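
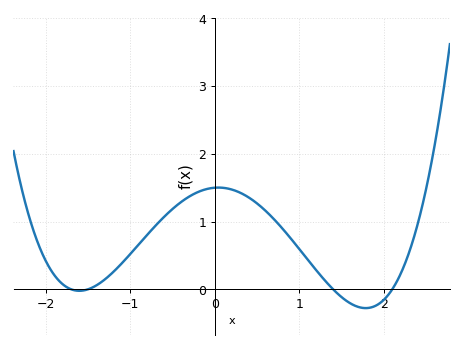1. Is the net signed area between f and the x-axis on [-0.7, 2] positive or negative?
positive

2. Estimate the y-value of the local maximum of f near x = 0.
1.5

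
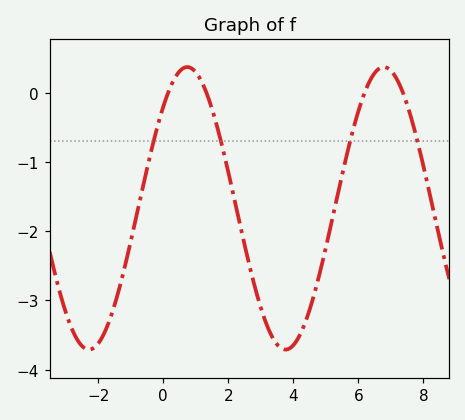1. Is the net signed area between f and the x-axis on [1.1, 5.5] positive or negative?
negative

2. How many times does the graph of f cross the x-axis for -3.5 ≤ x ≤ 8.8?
4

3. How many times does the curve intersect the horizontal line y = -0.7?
4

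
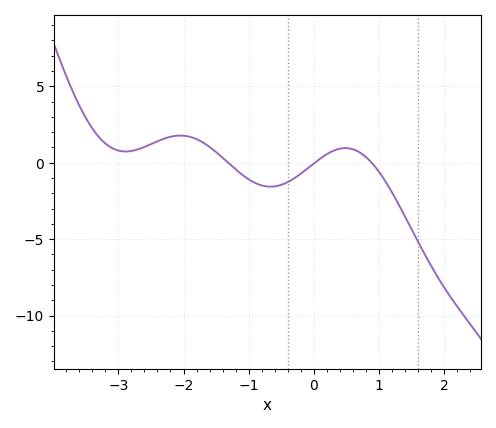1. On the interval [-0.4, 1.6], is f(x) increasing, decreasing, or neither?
neither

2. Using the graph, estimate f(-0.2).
-0.5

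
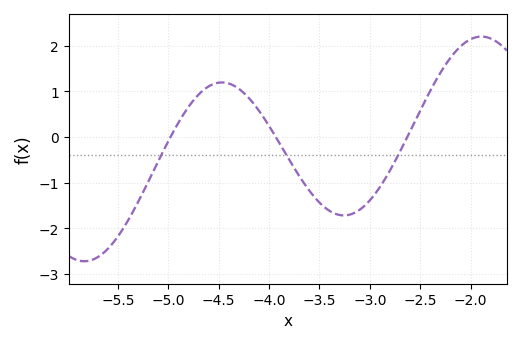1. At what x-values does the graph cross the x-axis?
-5, -3.9, -2.6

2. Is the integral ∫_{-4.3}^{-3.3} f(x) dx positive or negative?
negative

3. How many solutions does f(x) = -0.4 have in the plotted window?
3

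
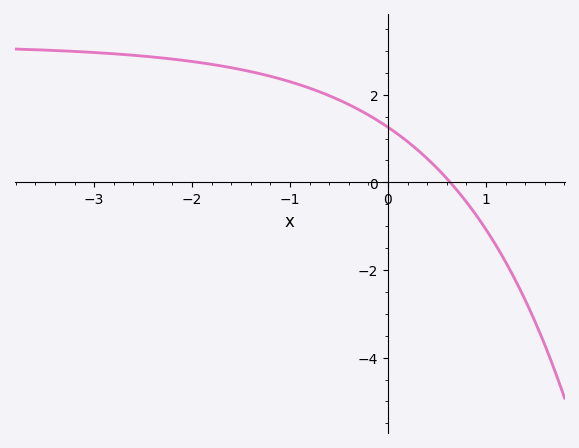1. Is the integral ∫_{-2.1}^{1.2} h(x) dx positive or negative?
positive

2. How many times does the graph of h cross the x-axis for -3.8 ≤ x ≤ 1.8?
1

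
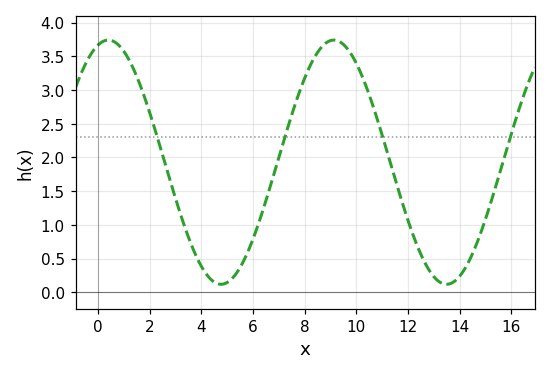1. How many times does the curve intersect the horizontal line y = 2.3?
4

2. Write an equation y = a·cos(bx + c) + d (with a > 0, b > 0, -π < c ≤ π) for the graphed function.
y = 1.81cos(0.72x - 0.292) + 1.93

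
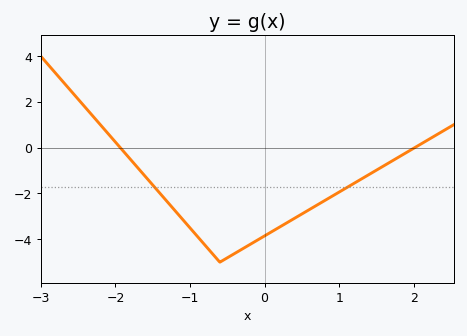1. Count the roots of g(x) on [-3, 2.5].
2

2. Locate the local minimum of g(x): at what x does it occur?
-0.599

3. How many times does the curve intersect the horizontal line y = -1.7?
2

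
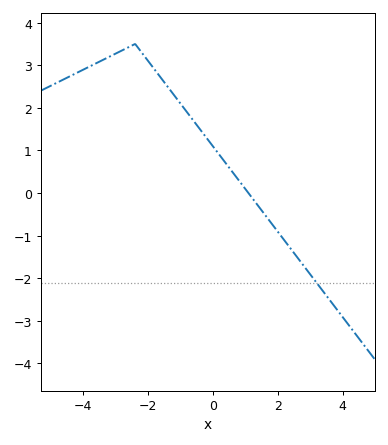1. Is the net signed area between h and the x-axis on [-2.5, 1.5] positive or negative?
positive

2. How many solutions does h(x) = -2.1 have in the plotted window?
1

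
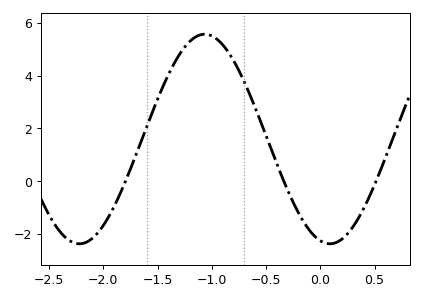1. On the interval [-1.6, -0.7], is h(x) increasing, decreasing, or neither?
neither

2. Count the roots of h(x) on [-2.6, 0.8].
3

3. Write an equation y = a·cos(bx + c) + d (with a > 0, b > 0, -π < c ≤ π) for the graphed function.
y = 3.96cos(2.7x + 2.9) + 1.6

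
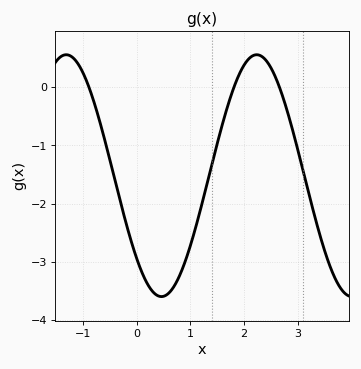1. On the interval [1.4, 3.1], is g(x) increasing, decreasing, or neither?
neither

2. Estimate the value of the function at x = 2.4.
0.5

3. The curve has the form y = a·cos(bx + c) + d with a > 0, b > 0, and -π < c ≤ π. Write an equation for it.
y = 2.08cos(1.8x + 2.3) - 1.52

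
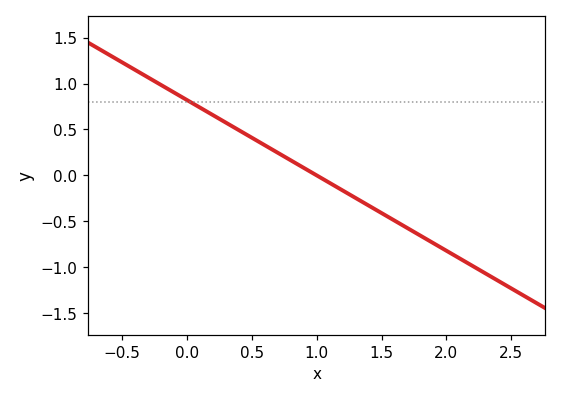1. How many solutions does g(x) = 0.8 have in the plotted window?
1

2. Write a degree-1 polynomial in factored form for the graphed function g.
y = -0.82(x - 1)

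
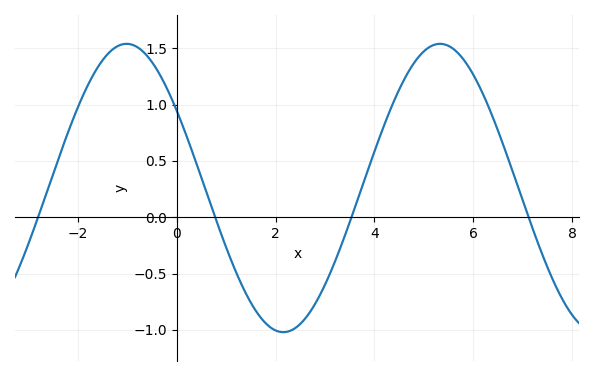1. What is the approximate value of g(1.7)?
-0.9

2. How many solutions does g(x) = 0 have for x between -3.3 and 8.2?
4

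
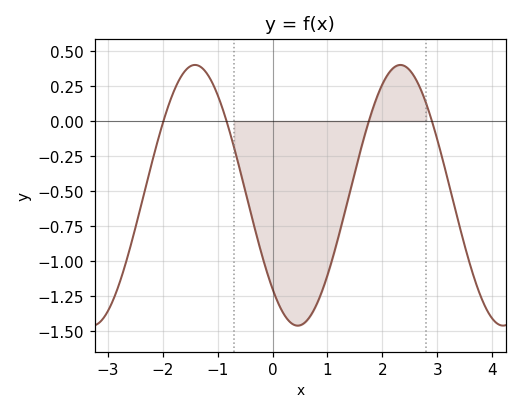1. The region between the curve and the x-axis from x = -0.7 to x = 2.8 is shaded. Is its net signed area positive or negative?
negative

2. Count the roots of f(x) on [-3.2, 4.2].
4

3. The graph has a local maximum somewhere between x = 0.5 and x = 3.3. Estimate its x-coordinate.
2.3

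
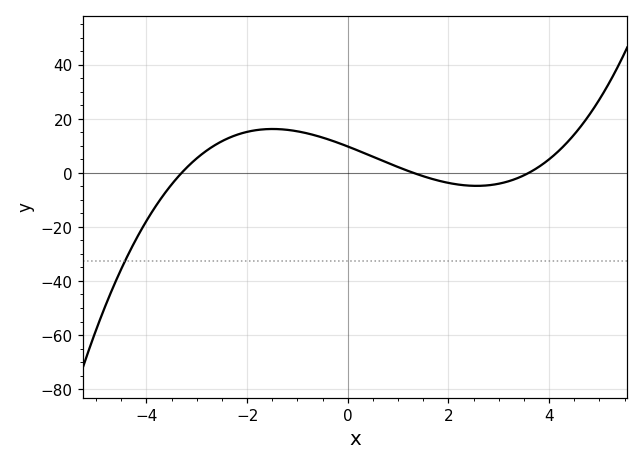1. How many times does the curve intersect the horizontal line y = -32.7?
1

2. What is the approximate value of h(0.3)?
7.48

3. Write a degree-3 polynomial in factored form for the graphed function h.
y = 0.63(x + 3.3)(x - 1.3)(x - 3.6)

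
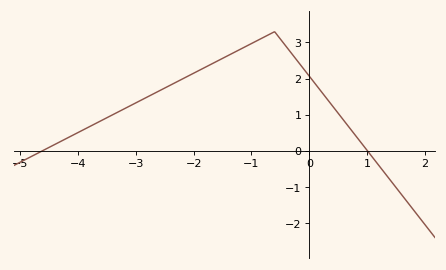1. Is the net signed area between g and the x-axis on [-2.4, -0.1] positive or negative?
positive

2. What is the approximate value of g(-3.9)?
0.588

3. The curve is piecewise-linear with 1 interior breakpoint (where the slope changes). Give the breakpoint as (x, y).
(-0.6, 3.3)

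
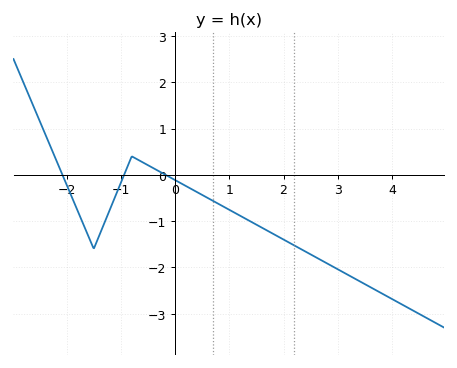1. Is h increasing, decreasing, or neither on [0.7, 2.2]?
decreasing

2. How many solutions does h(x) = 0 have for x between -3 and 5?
3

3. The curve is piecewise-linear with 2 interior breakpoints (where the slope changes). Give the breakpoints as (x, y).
(-1.5, -1.6); (-0.8, 0.4)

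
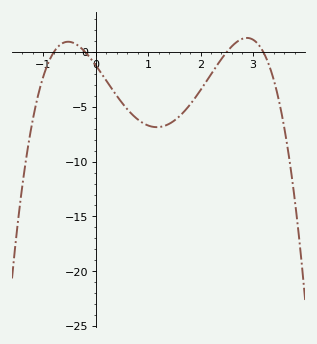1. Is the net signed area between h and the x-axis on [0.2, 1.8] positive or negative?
negative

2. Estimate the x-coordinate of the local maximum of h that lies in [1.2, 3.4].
2.88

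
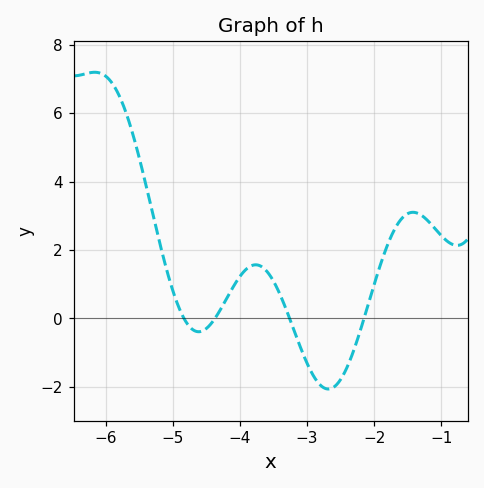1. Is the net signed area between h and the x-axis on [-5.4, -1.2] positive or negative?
positive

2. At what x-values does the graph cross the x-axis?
-4.83, -4.37, -3.26, -2.15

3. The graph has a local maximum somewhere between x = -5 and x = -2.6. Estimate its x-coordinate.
-3.76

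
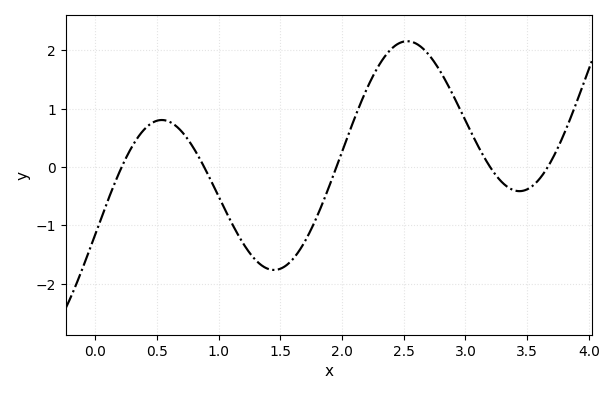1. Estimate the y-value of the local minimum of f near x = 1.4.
-1.77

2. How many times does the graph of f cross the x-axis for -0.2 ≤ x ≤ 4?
5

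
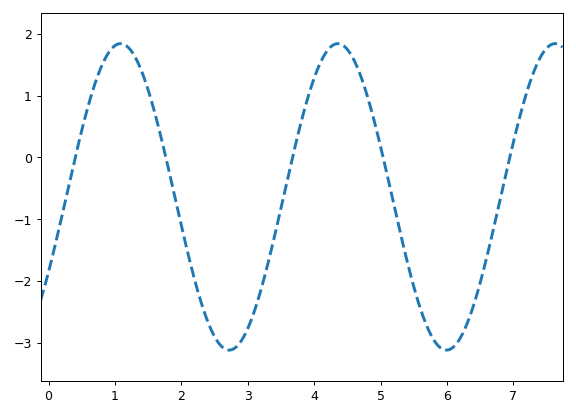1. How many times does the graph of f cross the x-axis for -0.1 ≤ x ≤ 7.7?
5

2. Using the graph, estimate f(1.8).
-0.2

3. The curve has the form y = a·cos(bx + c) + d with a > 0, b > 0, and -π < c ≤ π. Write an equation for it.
y = 2.48cos(1.9x - 2.1) - 0.64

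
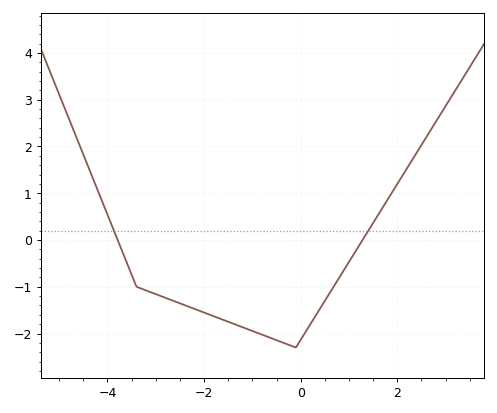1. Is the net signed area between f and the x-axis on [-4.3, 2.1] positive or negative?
negative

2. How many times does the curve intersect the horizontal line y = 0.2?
2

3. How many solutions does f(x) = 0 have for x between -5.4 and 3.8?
2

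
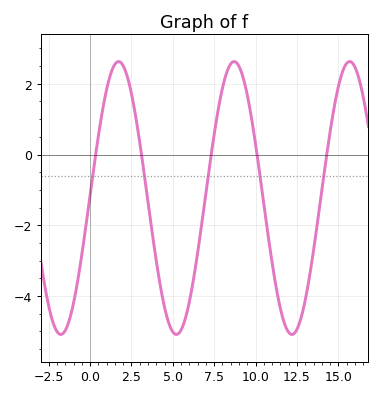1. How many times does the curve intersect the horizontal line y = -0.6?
5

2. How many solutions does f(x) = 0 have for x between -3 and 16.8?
5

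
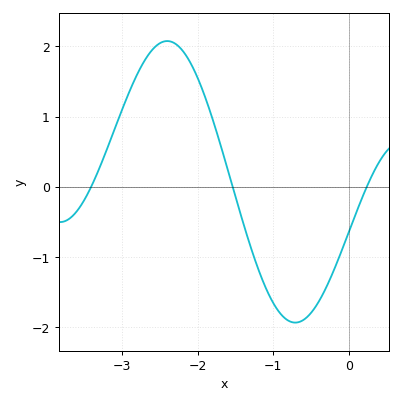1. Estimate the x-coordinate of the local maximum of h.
-2.4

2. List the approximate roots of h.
-3.4, -1.5, 0.2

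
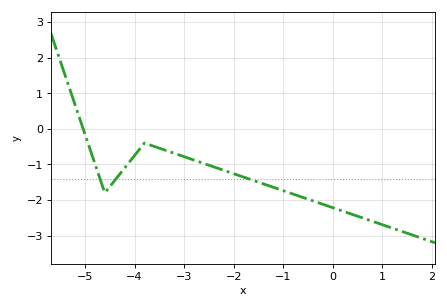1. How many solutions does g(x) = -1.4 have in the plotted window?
3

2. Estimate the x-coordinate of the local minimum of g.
-4.6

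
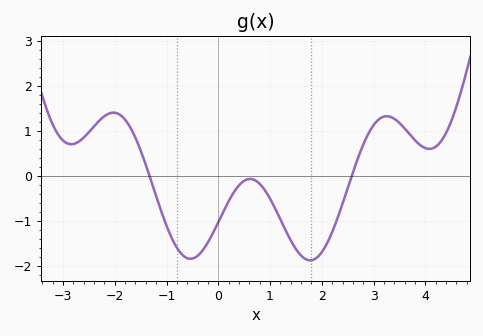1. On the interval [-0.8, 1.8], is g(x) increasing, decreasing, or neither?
neither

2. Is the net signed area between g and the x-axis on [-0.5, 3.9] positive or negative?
negative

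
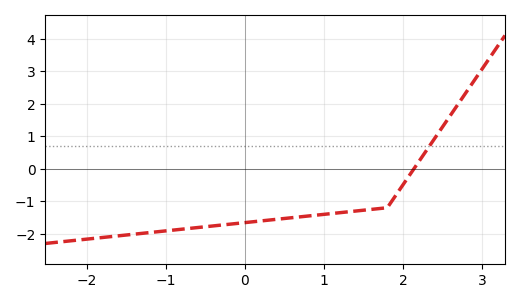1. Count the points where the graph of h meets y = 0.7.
1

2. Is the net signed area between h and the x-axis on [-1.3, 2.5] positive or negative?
negative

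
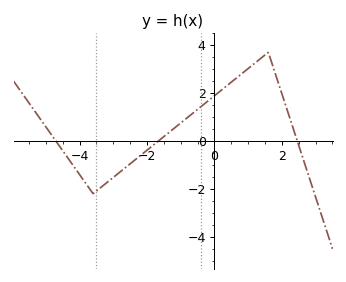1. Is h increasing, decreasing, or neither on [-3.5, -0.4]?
increasing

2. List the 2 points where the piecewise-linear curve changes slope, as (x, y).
(-3.6, -2.2); (1.6, 3.7)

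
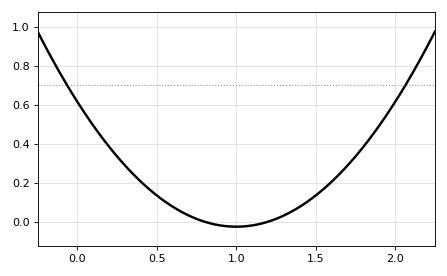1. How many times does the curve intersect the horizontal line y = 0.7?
2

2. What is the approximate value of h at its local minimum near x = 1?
-0.026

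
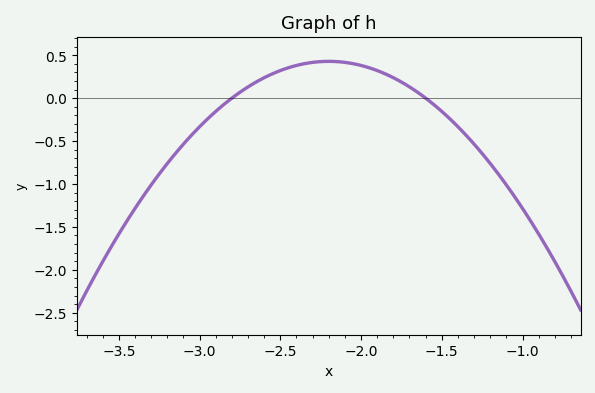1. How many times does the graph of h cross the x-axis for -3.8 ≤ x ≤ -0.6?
2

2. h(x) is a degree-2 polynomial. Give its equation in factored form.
y = -1.19(x + 2.8)(x + 1.6)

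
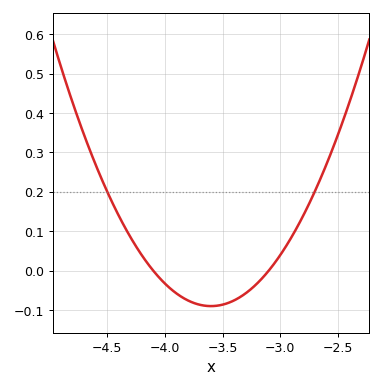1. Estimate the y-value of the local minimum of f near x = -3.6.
-0.09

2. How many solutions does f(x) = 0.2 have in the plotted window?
2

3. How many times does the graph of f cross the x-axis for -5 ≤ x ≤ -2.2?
2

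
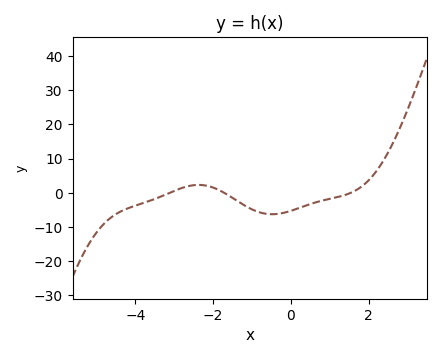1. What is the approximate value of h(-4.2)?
-4.6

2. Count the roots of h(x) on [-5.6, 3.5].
3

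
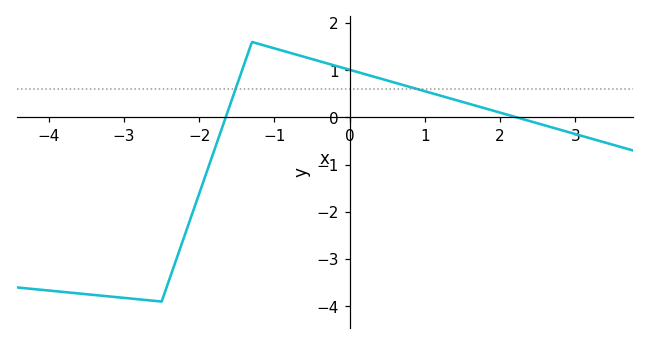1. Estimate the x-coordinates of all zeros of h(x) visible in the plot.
-1.6, 2.2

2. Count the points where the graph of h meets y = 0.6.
2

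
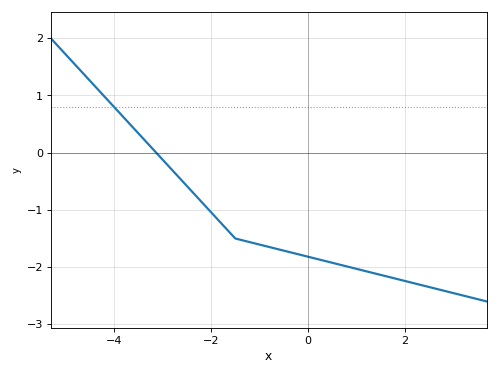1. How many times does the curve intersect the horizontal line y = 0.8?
1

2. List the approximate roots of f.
-3.13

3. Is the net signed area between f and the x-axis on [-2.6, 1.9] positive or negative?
negative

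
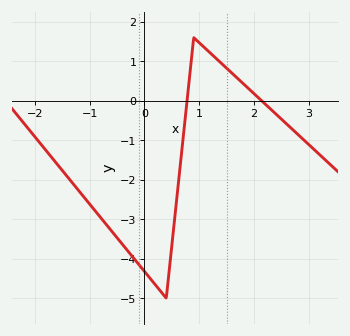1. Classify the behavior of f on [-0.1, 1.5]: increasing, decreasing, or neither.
neither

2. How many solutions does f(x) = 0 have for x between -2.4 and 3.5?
2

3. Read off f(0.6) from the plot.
-2.4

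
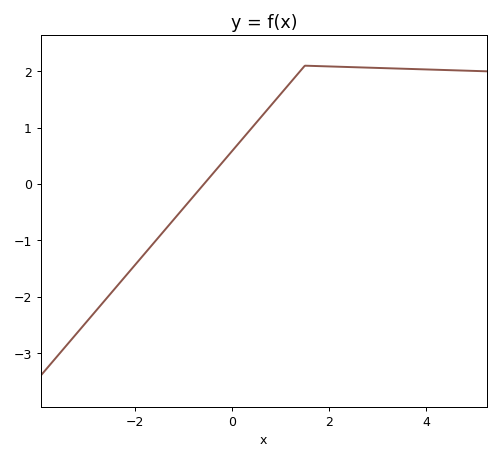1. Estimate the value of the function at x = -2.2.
-1.6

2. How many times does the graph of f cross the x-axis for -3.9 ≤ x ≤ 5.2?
1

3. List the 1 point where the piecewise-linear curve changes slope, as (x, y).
(1.5, 2.1)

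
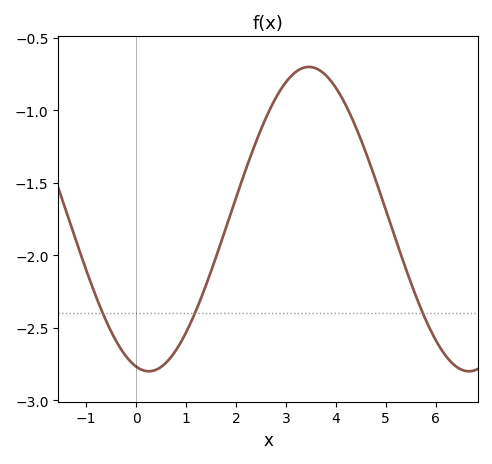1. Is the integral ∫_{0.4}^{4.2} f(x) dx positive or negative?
negative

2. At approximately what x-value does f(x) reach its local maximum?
3.46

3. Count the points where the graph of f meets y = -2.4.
3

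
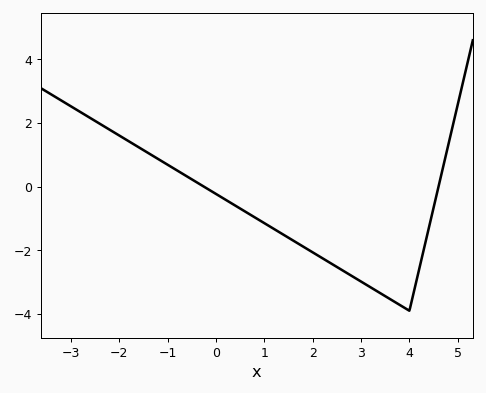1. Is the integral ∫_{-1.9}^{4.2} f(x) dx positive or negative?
negative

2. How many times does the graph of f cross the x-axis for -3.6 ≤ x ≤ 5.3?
2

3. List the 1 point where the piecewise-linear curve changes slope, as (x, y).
(4, -3.9)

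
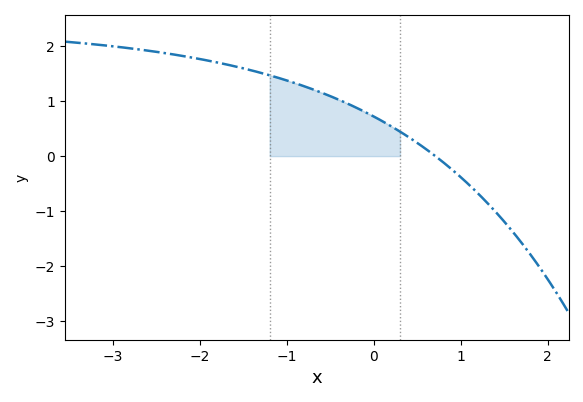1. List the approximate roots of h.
0.707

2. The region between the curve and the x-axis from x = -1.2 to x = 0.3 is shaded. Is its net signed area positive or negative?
positive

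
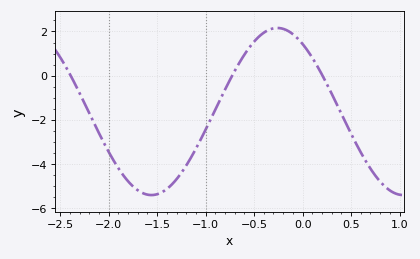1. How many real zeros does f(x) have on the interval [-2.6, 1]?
3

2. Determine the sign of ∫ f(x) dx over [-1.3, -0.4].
negative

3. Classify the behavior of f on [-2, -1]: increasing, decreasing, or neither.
neither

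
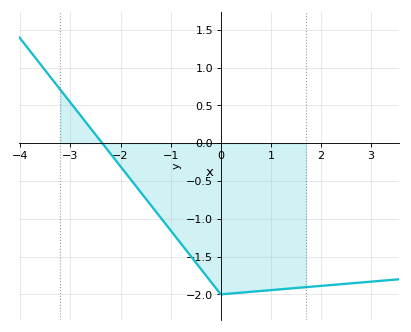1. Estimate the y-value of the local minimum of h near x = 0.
-2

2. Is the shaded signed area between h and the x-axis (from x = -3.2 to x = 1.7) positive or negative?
negative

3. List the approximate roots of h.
-2.36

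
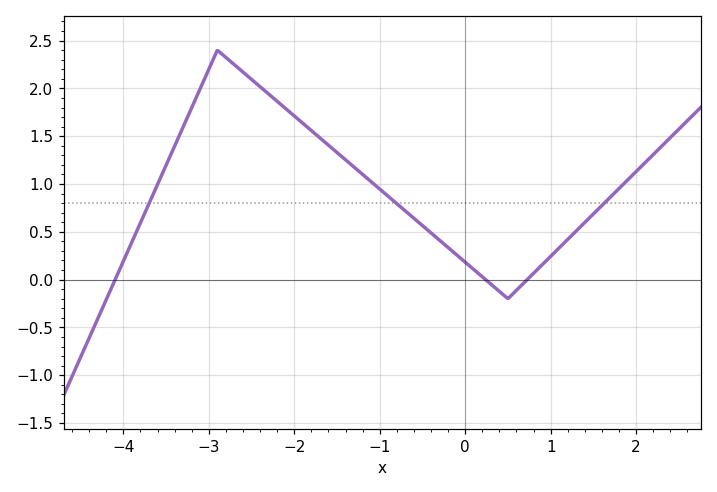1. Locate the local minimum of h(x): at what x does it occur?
0.5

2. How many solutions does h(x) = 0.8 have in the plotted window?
3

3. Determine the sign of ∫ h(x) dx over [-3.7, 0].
positive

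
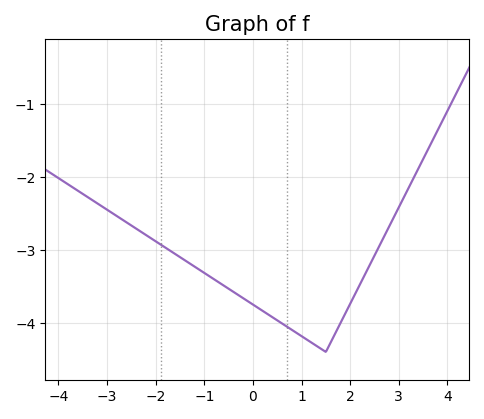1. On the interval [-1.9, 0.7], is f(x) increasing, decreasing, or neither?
decreasing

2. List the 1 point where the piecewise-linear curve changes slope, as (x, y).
(1.5, -4.4)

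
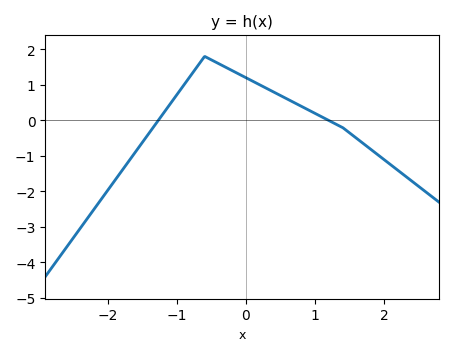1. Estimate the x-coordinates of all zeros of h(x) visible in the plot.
-1.3, 1.2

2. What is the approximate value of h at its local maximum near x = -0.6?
1.8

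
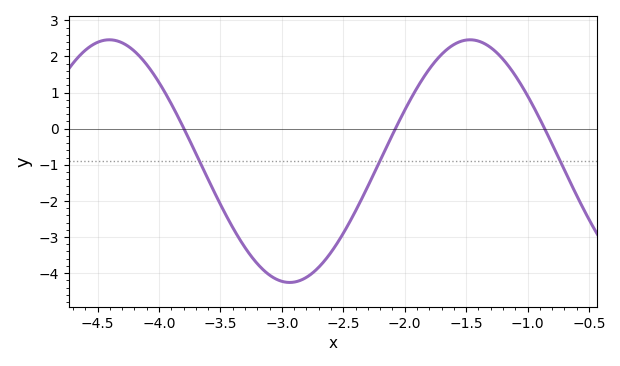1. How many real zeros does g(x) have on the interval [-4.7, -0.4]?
3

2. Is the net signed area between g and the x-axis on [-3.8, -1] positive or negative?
negative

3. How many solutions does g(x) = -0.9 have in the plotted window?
3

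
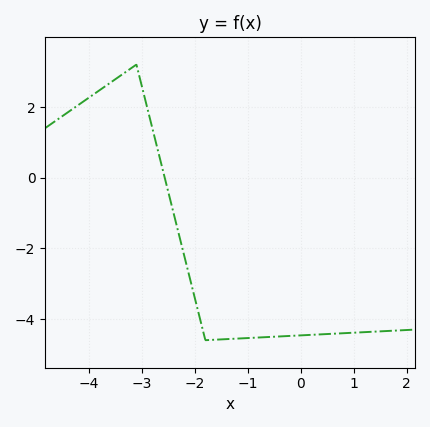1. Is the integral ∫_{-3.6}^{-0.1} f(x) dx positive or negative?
negative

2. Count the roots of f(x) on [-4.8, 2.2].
1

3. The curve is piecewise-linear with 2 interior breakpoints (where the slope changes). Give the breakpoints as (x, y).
(-3.1, 3.2); (-1.8, -4.6)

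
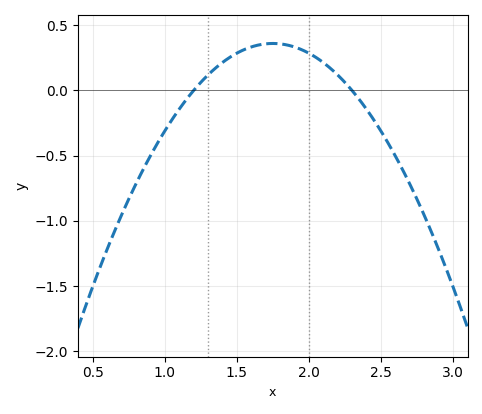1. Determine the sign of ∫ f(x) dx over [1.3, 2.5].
positive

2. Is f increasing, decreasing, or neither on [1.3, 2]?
neither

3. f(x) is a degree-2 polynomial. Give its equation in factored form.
y = -1.19(x - 1.2)(x - 2.3)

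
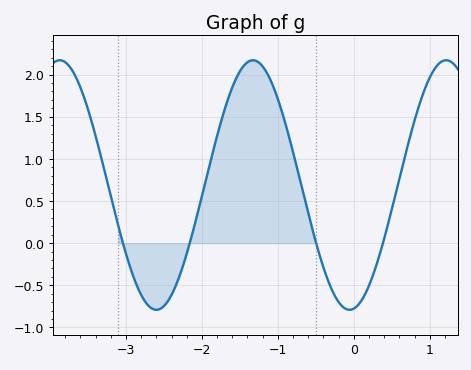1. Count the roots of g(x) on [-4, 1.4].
4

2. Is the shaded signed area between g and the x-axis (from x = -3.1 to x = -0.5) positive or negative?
positive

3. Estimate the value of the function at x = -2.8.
-0.6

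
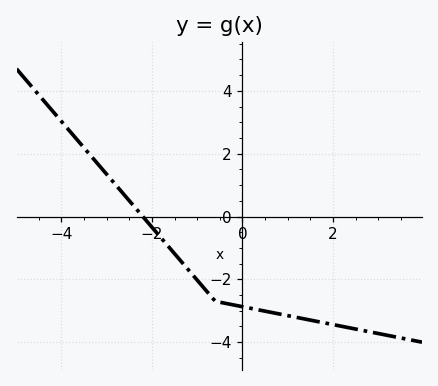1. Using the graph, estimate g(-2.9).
1.18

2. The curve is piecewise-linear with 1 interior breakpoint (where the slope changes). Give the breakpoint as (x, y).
(-0.6, -2.7)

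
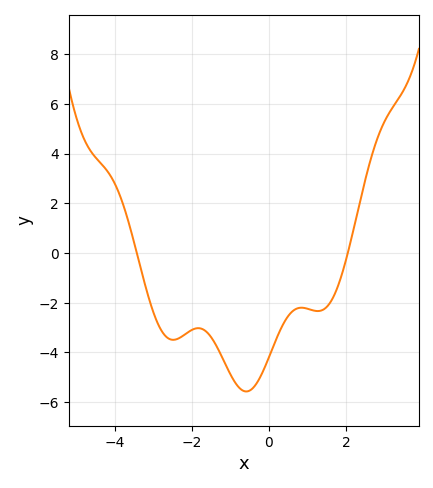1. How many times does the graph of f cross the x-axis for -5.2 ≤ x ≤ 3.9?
2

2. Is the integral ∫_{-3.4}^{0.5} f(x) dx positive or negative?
negative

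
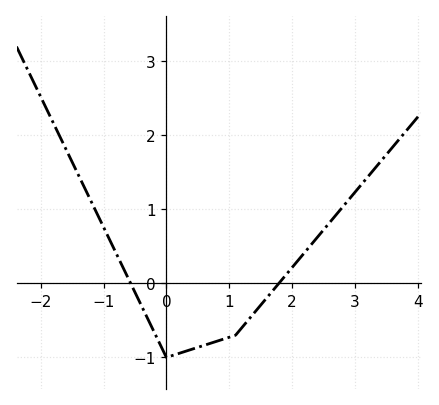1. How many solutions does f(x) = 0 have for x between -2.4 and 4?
2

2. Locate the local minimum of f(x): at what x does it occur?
0.002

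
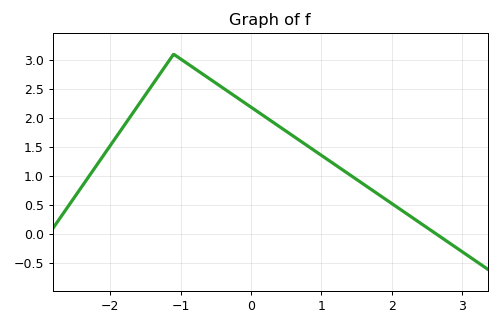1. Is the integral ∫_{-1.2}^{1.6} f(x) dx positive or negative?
positive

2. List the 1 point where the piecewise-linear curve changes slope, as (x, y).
(-1.1, 3.1)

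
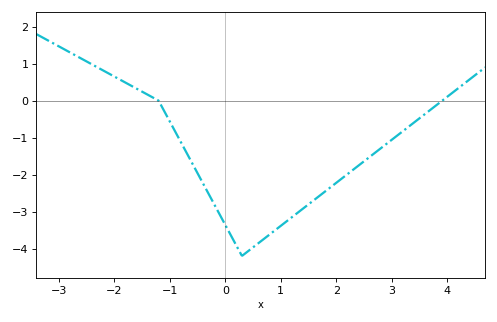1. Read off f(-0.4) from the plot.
-2.24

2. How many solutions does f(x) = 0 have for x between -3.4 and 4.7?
2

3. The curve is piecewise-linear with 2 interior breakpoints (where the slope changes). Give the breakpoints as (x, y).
(-1.2, 0); (0.3, -4.2)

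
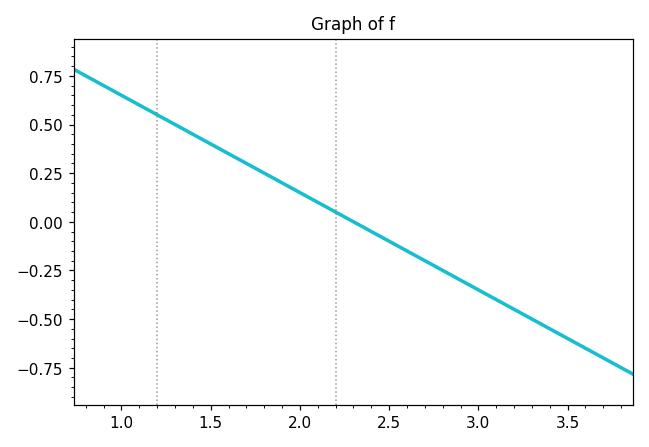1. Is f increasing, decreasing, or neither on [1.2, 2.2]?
decreasing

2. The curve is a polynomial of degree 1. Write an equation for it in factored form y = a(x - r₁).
y = -0.5(x - 2.3)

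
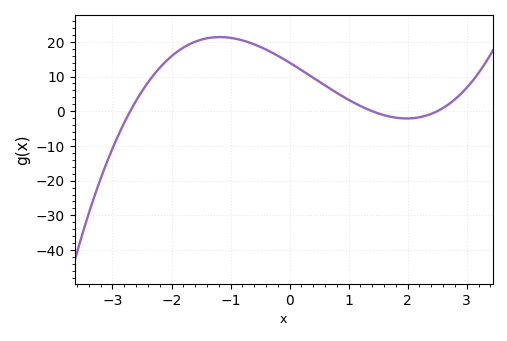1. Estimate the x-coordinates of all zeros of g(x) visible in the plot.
-2.7, 1.4, 2.5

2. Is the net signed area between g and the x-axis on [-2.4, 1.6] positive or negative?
positive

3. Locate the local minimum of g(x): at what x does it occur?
2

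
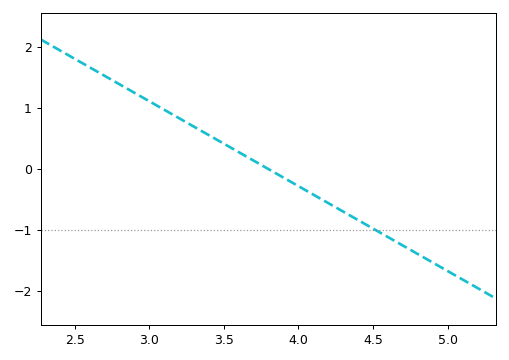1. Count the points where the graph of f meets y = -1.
1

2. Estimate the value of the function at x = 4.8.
-1.39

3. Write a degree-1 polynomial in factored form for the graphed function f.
y = -1.39(x - 3.8)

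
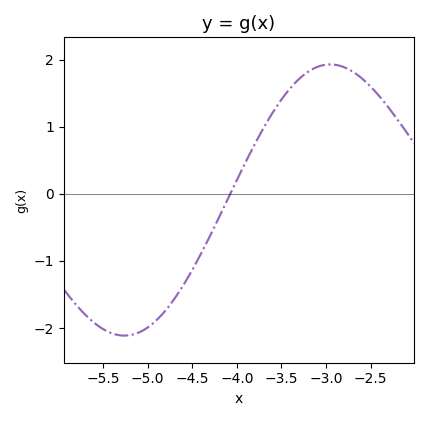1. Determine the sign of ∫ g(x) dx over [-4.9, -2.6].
positive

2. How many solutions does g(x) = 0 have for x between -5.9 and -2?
1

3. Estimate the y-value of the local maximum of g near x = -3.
1.9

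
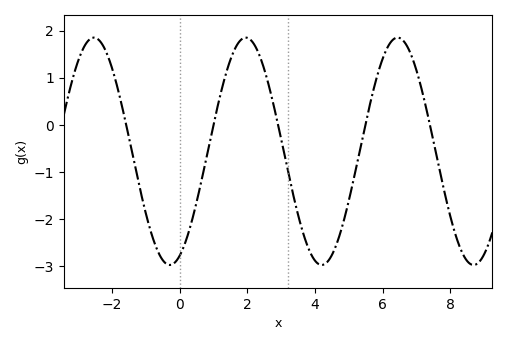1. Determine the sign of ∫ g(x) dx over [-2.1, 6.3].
negative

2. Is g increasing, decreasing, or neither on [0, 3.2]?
neither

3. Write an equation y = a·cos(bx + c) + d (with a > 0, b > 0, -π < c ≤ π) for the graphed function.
y = 2.41cos(1.4x - 2.7) - 0.56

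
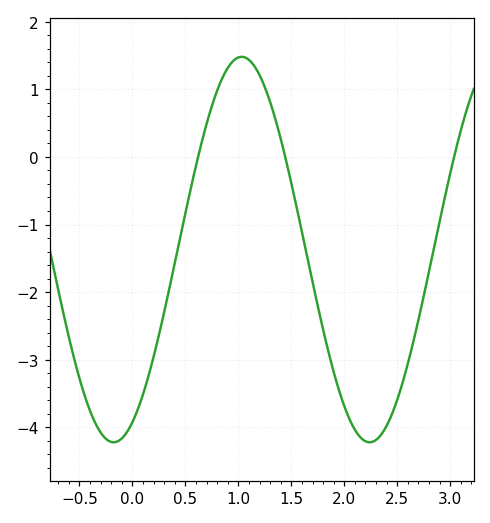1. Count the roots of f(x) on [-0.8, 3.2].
3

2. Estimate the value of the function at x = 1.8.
-2.6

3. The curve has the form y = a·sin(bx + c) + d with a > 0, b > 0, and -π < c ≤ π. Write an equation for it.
y = 2.85sin(2.6x - 1.1) - 1.37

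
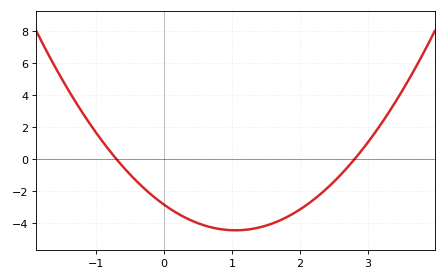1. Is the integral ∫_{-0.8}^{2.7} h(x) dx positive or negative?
negative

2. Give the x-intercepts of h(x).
-0.7, 2.8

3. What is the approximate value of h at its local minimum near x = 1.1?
-4.4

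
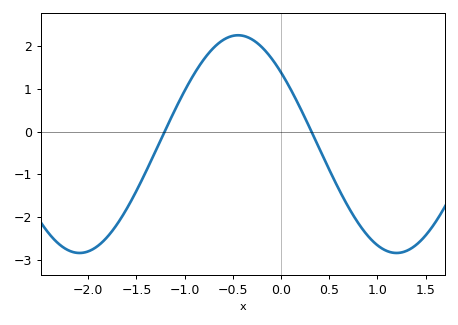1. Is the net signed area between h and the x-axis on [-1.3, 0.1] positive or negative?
positive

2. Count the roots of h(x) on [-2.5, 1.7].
2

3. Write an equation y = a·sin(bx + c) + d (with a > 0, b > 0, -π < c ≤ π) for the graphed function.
y = 2.55sin(1.9x + 2.4) - 0.29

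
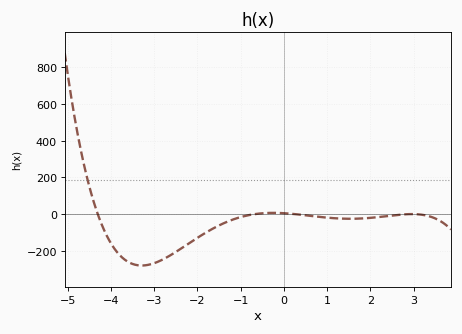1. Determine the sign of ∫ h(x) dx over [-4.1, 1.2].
negative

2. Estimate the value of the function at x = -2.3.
-180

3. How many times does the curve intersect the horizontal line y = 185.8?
1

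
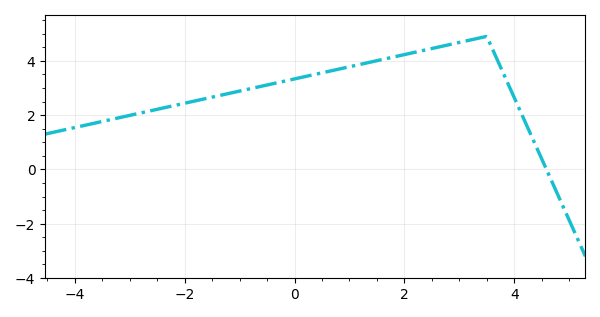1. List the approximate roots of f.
4.59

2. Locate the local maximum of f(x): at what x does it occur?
3.5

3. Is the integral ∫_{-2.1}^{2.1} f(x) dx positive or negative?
positive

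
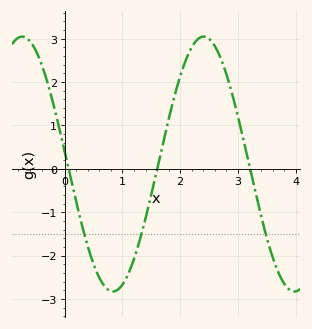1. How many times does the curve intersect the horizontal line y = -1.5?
3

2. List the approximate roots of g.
0.068, 1.6, 3.21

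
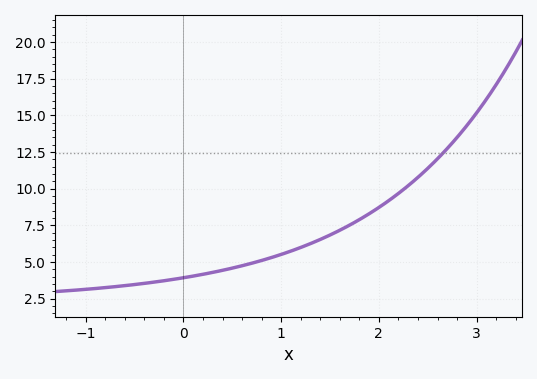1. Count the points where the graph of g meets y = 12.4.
1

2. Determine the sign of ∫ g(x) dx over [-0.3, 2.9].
positive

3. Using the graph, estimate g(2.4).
10.8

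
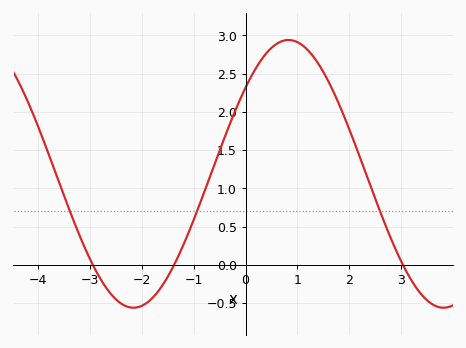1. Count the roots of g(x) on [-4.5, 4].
3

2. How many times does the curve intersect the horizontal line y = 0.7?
3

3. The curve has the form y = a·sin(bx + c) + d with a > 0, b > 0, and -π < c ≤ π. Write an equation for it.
y = 1.75sin(1.05x + 0.702) + 1.19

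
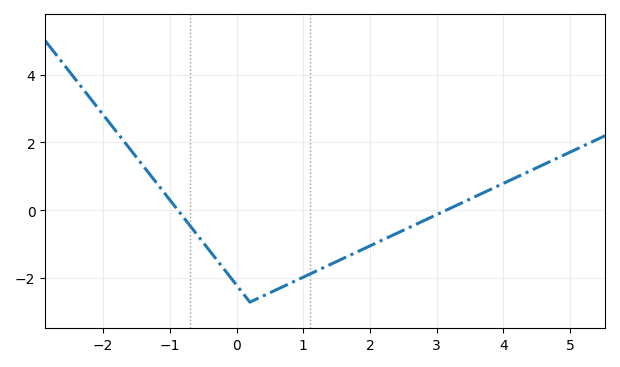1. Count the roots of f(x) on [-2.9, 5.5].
2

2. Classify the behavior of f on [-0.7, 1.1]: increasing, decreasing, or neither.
neither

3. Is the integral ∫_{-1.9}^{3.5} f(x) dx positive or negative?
negative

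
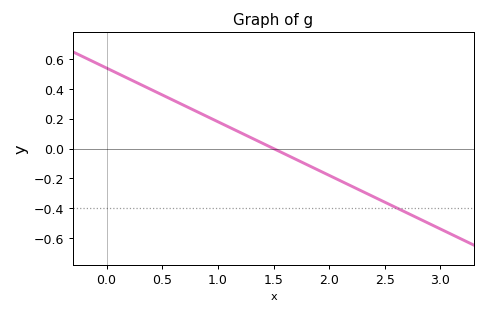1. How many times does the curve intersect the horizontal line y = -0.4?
1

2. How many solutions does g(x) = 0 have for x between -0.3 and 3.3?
1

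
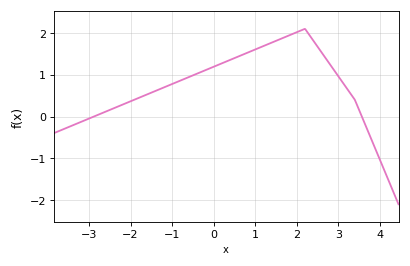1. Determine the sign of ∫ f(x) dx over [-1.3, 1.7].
positive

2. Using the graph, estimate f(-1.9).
0.4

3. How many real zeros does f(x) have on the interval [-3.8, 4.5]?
2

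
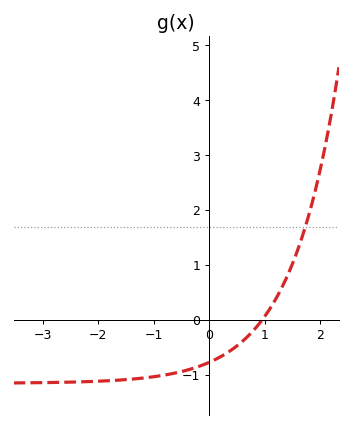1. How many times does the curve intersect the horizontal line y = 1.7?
1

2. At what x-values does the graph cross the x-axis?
0.955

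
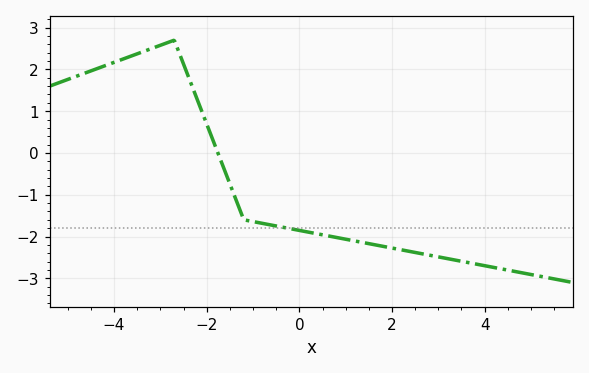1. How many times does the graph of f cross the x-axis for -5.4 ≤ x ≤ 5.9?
1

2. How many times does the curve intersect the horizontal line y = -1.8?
1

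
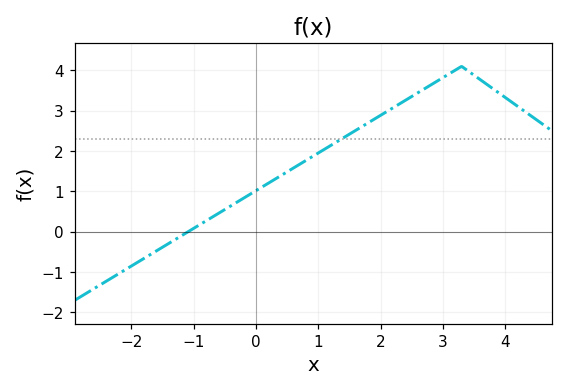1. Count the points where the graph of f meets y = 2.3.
1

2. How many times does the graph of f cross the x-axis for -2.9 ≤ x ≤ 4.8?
1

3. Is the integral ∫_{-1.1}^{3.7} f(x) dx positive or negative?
positive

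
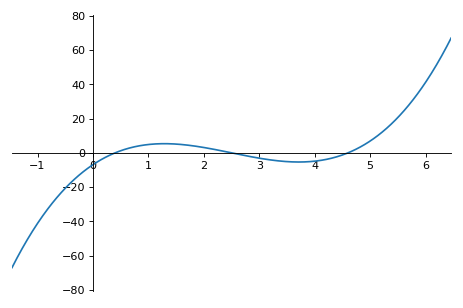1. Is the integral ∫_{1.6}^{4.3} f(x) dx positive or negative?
negative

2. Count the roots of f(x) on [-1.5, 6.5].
3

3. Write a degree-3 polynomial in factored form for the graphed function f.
y = 1.5(x - 0.4)(x - 2.5)(x - 4.6)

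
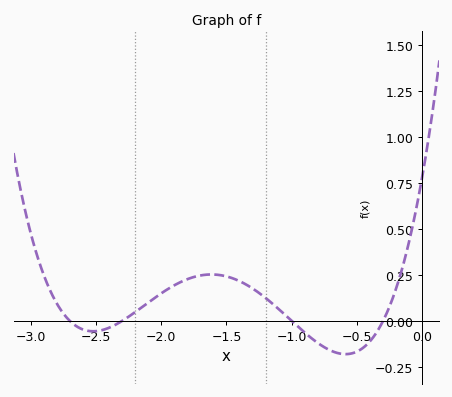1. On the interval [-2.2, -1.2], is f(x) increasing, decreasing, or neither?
neither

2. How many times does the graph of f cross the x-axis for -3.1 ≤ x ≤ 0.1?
4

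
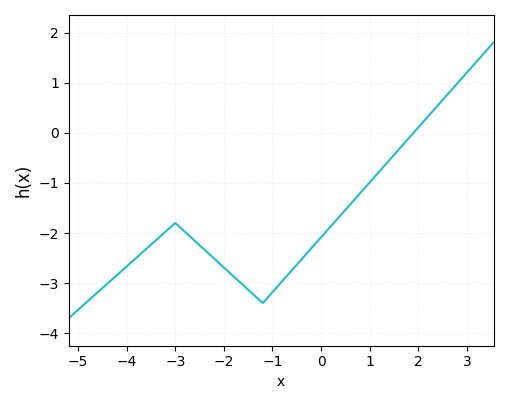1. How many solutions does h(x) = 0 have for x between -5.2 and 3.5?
1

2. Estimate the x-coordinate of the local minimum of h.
-1.2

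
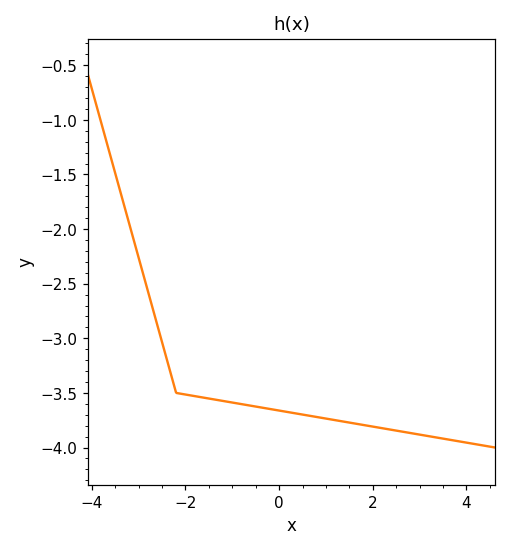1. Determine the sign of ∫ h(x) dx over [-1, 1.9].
negative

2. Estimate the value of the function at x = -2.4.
-3.2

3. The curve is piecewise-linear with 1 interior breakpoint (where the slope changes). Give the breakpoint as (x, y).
(-2.2, -3.5)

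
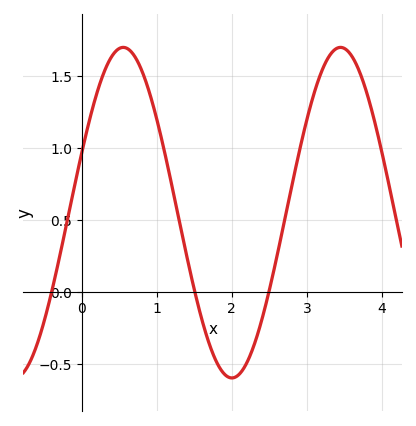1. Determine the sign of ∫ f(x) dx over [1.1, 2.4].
negative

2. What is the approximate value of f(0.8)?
1.54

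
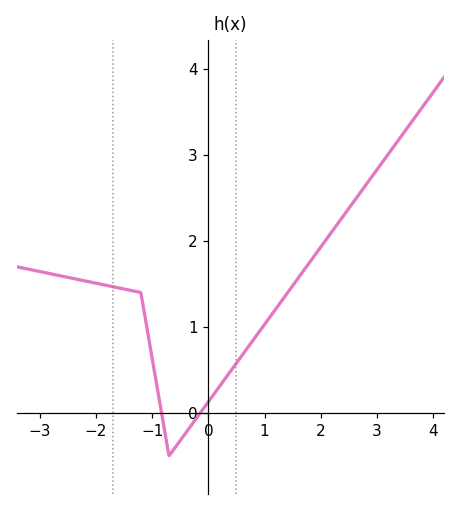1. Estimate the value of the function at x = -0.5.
-0.3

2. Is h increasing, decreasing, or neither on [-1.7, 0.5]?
neither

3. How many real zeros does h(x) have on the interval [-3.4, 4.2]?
2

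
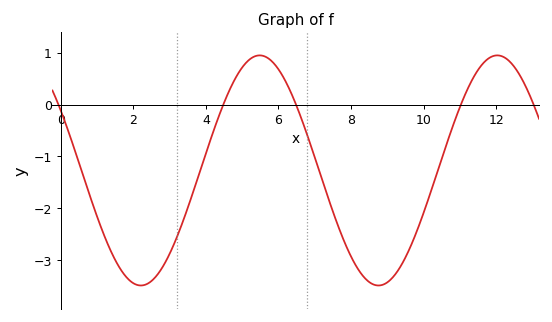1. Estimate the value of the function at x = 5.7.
0.9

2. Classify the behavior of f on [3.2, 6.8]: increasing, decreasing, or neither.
neither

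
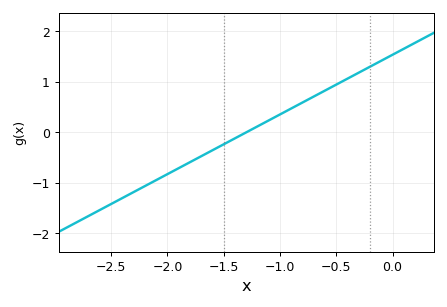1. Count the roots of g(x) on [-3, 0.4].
1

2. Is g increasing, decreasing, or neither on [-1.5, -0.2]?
increasing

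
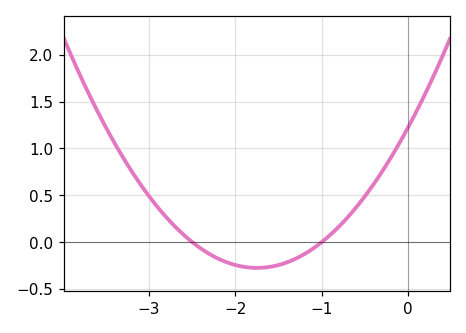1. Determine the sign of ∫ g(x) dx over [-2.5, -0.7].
negative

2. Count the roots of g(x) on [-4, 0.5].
2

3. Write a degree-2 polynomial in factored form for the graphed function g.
y = 0.49(x + 2.5)(x + 1)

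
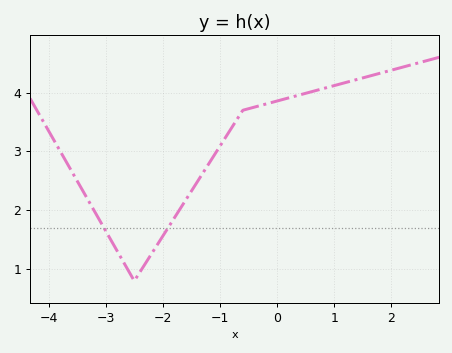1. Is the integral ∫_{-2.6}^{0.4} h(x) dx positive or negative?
positive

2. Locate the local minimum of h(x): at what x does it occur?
-2.5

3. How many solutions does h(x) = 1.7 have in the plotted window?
2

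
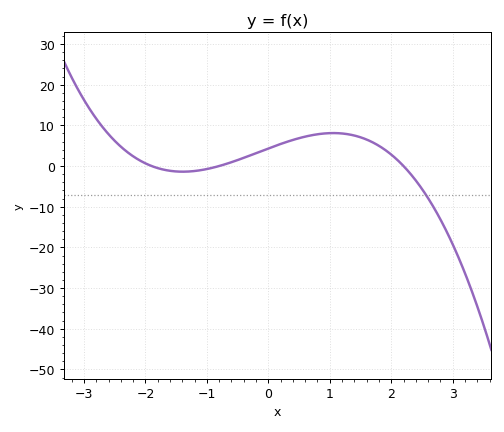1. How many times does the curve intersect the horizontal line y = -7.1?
1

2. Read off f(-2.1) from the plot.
1.44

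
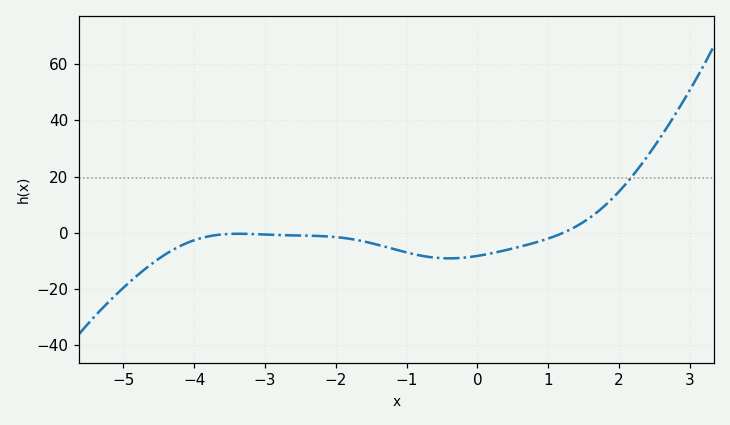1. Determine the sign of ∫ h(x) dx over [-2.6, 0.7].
negative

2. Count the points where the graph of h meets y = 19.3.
1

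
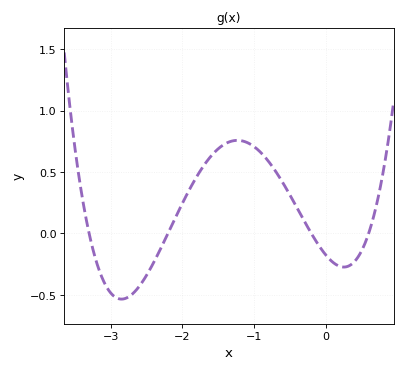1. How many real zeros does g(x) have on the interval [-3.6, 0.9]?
4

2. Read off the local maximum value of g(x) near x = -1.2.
0.757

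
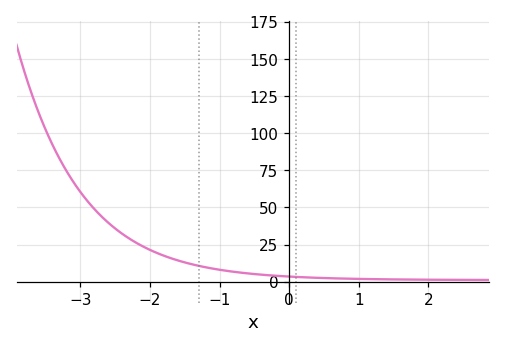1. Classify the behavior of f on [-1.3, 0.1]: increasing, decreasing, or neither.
decreasing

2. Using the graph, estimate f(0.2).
2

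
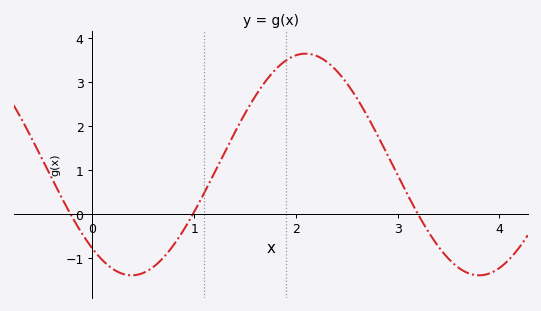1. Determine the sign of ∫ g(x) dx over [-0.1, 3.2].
positive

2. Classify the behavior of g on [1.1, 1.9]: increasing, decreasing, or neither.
increasing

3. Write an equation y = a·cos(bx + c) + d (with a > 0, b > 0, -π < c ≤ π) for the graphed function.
y = 2.52cos(1.8x + 2.4) + 1.13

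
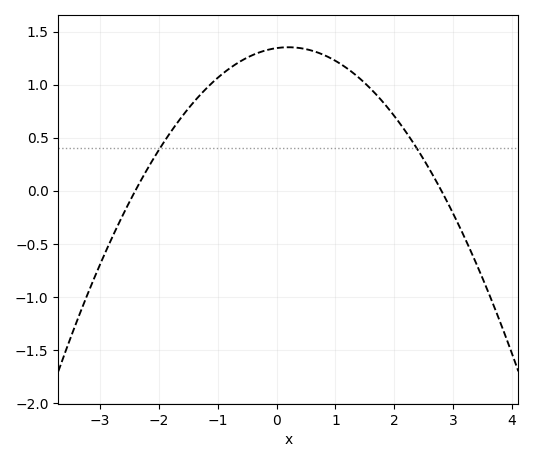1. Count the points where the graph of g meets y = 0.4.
2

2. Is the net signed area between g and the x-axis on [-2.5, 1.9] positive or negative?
positive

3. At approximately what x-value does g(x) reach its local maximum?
0.2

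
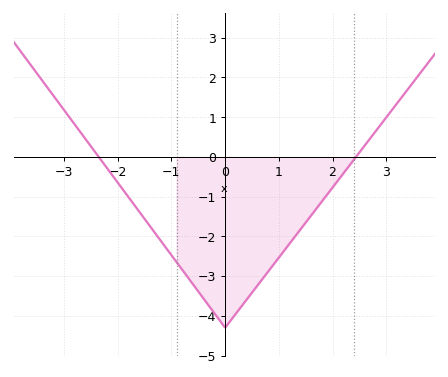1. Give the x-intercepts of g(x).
-2.4, 2.4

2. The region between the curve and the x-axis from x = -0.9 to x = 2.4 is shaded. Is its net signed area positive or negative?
negative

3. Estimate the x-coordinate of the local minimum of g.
0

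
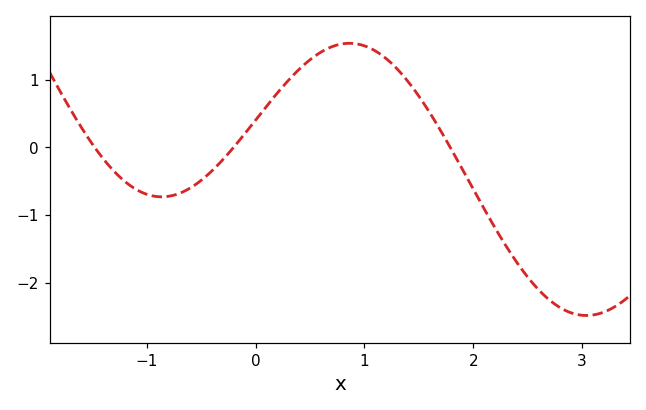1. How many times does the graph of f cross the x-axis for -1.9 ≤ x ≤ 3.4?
3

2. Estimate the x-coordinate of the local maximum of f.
0.863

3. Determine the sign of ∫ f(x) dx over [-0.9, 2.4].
positive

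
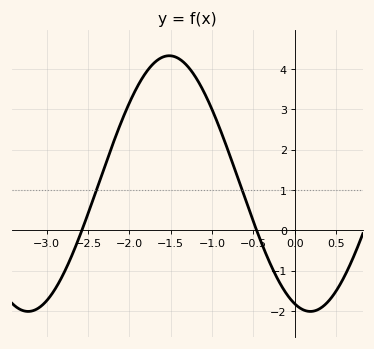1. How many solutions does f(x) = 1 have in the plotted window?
2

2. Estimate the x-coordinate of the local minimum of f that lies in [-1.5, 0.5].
0.191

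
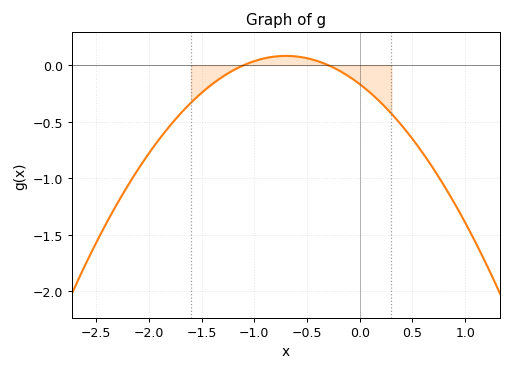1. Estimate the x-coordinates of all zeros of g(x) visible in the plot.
-1.1, -0.3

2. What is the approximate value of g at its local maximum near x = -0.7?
0.082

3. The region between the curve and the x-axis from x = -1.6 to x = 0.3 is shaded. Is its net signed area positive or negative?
negative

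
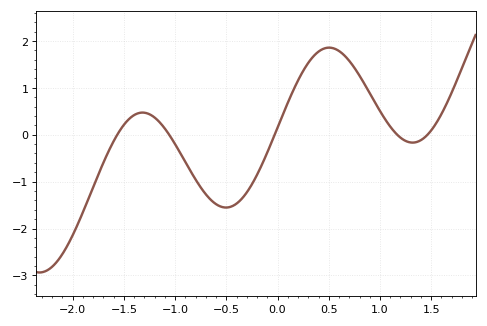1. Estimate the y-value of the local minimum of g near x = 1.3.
-0.168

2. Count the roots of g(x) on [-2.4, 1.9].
5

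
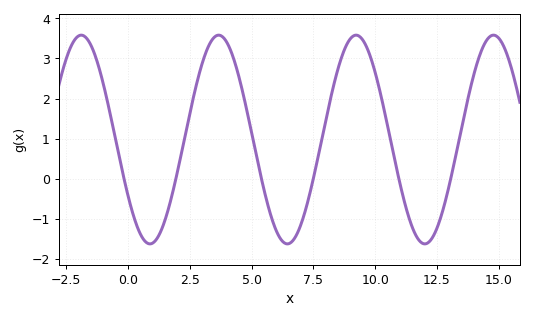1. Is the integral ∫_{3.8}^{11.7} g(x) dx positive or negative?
positive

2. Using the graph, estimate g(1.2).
-1.5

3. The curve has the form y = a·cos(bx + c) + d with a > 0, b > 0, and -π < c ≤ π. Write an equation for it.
y = 2.6cos(1.1x + 2.1) + 0.98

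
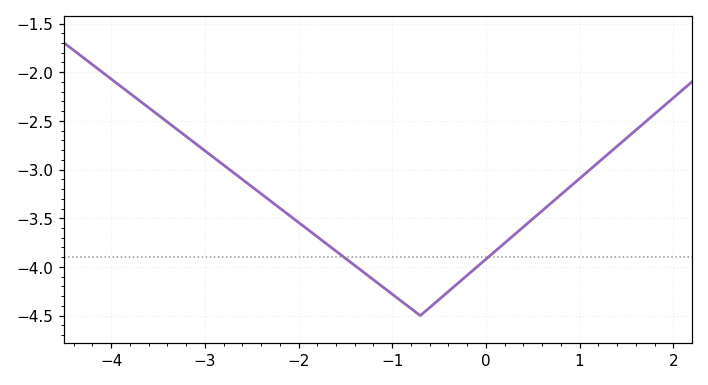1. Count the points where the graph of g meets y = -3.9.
2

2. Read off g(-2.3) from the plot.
-3.32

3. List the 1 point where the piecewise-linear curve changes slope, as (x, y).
(-0.7, -4.5)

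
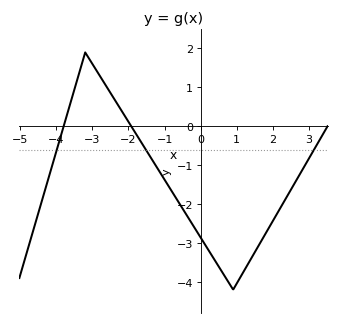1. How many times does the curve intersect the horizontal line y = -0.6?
3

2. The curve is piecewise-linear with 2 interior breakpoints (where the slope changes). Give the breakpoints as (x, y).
(-3.2, 1.9); (0.9, -4.2)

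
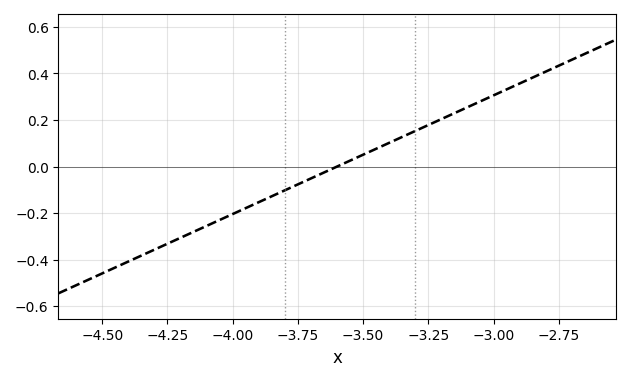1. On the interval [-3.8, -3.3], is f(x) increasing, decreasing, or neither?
increasing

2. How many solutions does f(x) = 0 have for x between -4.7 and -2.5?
1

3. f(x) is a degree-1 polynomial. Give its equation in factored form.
y = 0.51(x + 3.6)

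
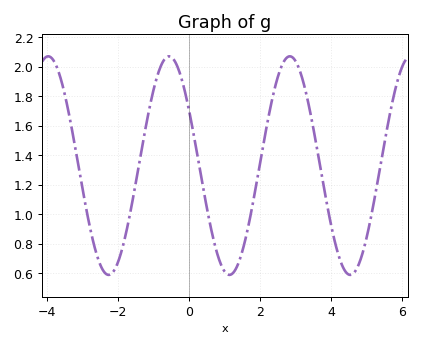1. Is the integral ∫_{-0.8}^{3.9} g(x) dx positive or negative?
positive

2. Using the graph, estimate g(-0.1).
1.82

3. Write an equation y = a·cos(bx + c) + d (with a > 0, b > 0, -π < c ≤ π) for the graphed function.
y = 0.74cos(1.9x + 1) + 1.33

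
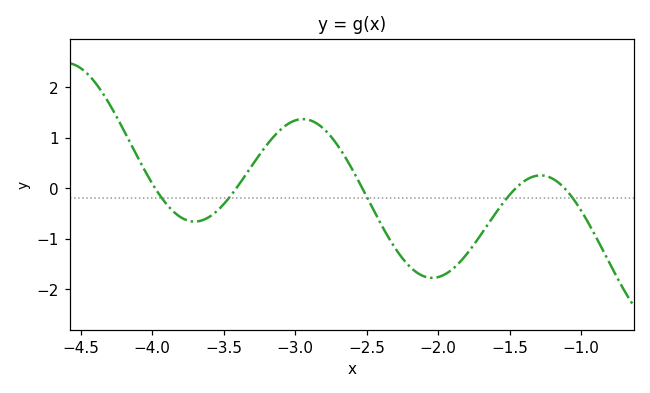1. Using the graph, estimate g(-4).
0.094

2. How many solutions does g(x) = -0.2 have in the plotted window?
5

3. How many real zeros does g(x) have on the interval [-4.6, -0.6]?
5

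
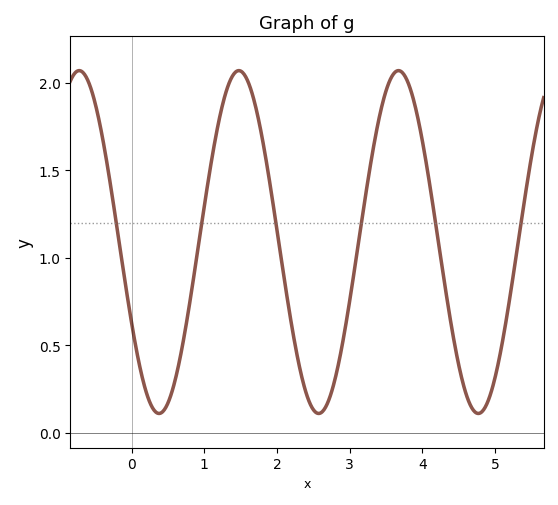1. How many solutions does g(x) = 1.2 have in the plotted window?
6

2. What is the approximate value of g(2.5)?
0.132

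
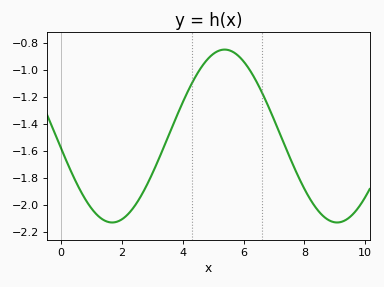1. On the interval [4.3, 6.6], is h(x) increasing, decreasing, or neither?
neither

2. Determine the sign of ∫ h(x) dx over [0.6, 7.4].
negative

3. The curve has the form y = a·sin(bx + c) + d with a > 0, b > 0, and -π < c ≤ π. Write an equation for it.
y = 0.64sin(0.85x - 3) - 1.49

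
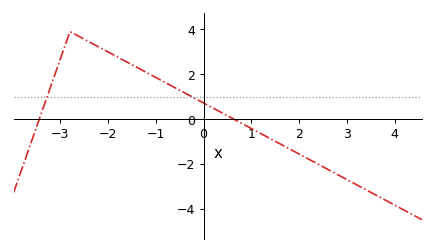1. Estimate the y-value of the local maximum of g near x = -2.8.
3.9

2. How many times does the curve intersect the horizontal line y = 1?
2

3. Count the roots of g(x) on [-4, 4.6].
2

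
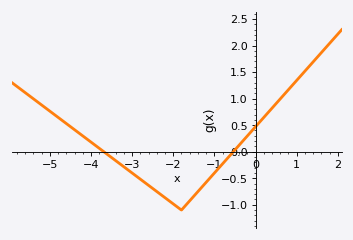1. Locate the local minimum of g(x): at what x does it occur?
-1.8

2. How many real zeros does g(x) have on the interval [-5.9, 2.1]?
2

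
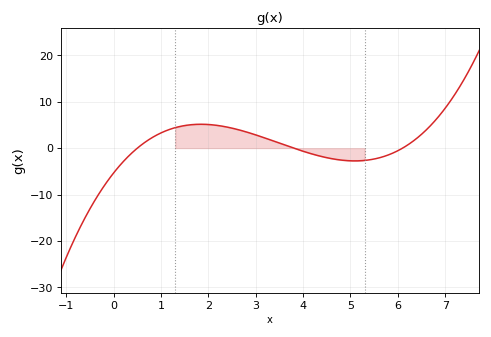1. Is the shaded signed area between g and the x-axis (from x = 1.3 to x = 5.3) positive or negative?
positive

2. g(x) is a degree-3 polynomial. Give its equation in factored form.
y = 0.46(x - 0.5)(x - 3.8)(x - 6.1)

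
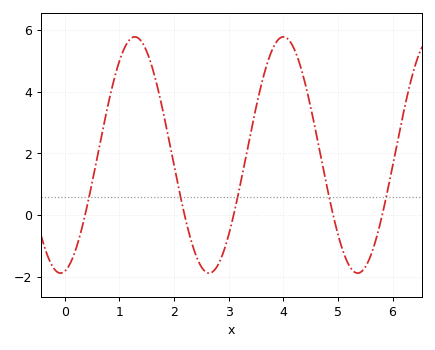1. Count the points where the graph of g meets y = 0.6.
5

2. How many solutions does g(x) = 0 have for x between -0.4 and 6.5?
5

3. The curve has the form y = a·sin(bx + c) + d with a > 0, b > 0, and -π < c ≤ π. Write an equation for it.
y = 3.83sin(2.31x - 1.39) + 1.95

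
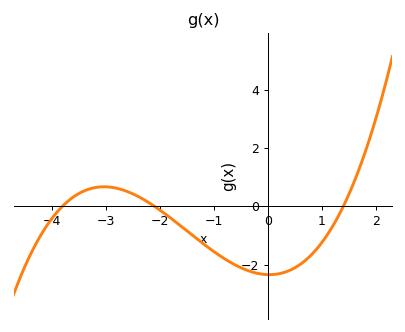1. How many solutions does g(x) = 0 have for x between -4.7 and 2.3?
3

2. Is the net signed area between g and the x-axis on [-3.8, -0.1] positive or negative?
negative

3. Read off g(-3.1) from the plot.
0.6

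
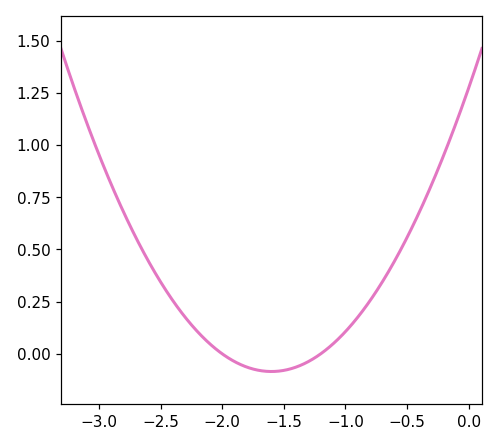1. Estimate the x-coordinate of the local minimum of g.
-1.6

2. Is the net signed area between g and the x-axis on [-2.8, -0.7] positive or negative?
positive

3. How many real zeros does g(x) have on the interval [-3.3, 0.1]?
2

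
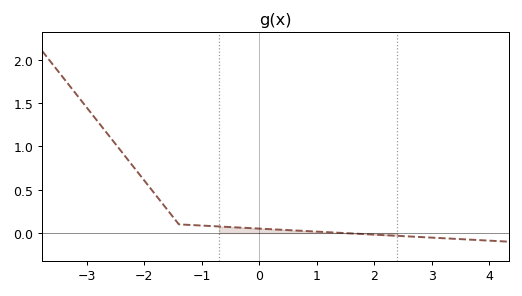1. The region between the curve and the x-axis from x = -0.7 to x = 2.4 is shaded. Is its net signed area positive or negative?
positive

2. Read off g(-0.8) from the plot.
0.079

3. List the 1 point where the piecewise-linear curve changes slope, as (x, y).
(-1.4, 0.1)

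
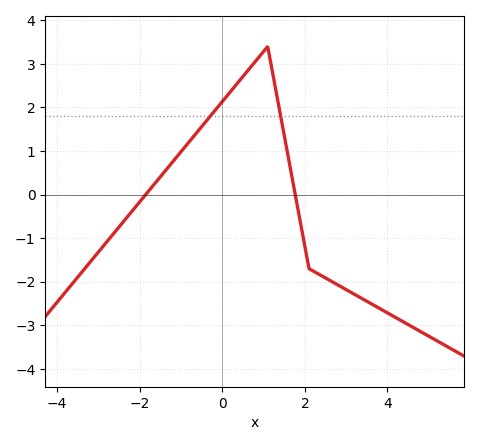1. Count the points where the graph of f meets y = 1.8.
2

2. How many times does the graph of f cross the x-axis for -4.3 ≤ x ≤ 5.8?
2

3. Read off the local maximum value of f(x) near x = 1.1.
3.4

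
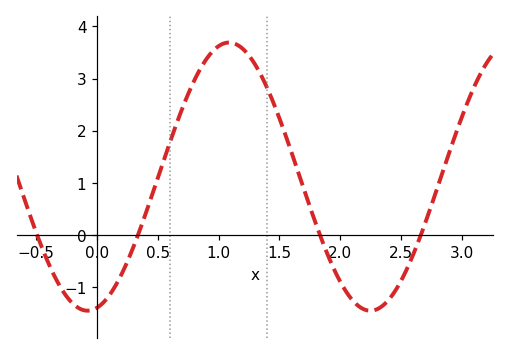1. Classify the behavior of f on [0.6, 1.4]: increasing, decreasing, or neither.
neither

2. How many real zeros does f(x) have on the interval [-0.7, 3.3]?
4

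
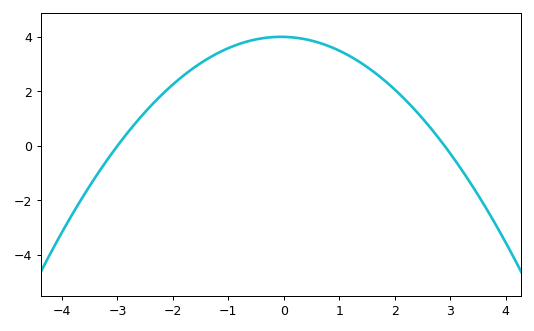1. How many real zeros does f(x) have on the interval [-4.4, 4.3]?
2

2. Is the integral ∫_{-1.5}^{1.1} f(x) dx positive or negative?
positive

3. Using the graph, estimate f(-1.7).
2.75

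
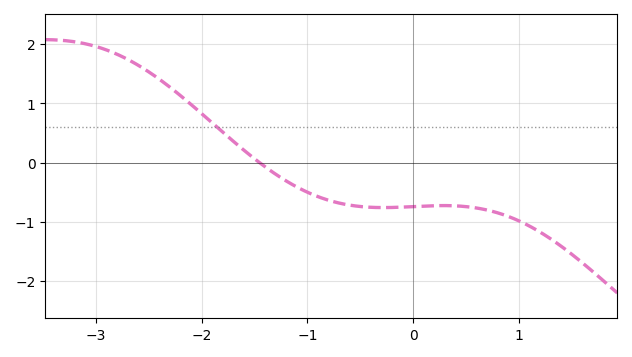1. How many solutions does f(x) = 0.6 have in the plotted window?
1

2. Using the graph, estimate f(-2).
0.829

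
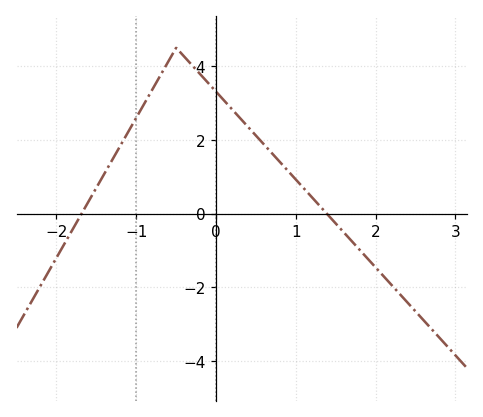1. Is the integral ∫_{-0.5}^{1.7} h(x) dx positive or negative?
positive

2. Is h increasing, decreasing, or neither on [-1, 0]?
neither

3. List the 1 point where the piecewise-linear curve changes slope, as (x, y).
(-0.5, 4.5)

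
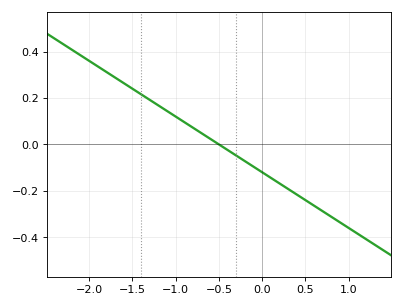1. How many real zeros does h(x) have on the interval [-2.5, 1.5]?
1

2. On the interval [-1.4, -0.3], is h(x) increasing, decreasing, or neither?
decreasing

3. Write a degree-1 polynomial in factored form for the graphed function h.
y = -0.24(x + 0.5)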